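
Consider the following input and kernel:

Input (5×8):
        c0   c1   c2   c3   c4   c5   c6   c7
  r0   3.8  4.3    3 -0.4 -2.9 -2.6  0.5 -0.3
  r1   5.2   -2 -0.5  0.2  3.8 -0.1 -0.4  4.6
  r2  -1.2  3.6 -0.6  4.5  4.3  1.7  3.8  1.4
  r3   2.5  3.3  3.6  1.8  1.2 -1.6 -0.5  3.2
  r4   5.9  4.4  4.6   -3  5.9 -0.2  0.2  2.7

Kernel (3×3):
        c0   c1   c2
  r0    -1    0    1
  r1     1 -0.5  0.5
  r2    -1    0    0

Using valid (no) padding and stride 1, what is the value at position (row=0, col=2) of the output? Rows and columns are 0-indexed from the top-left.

-4

The receptive field on the input at this output position is [3 -0.4 -2.9 / -0.5 0.2 3.8 / -0.6 4.5 4.3]. Elementwise product with the kernel and sum: 3·-1 + -2.9·1 + -0.5·1 + 0.2·-0.5 + 3.8·0.5 + -0.6·-1.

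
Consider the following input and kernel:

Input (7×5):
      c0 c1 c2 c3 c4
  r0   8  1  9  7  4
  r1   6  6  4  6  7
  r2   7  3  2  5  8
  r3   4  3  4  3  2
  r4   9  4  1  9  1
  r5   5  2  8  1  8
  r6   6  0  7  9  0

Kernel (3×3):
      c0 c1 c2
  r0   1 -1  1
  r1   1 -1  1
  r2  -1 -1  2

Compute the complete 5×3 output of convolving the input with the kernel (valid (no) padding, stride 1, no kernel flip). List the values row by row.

14 12 20
11 13 7
0 21 0
20 6 3
25 18 -8

Output[0,0]: The receptive field on the input at this output position is [8 1 9 / 6 6 4 / 7 3 2]. Elementwise product with the kernel and sum: 8·1 + 1·-1 + 9·1 + 6·1 + 6·-1 + 4·1 + 7·-1 + 3·-1 + 2·2.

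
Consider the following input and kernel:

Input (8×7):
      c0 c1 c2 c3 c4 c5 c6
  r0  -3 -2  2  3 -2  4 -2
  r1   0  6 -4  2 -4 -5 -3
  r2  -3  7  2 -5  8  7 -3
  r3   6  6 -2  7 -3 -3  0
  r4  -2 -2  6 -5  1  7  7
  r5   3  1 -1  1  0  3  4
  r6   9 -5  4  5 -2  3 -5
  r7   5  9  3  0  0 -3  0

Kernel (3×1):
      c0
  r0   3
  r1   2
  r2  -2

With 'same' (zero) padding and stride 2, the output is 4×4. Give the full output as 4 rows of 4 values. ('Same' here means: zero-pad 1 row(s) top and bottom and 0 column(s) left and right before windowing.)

-6 12 4 2
-18 -4 10 -15
8 8 -7 6
17 -1 -4 2

Output[0,0]: The receptive field on the zero-padded input at this output position is [0 / -3 / 0]. Elementwise product with the kernel and sum: 0·3 + -3·2 + 0·-2.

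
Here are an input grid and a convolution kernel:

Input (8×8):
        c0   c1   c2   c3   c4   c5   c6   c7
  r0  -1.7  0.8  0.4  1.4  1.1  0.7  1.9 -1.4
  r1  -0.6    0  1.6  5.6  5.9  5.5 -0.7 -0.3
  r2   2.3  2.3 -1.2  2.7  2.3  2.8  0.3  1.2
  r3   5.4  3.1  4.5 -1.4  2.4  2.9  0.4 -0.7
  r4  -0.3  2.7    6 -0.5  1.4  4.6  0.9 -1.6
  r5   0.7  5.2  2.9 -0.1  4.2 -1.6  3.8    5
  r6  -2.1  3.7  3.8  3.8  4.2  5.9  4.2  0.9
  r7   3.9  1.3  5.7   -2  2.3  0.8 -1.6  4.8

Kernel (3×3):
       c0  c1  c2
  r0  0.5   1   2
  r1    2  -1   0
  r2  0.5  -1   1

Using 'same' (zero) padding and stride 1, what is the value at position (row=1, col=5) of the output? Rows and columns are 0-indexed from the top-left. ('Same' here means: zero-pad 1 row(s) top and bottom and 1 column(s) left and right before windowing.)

10

The receptive field on the zero-padded input at this output position is [1.1 0.7 1.9 / 5.9 5.5 -0.7 / 2.3 2.8 0.3]. Elementwise product with the kernel and sum: 1.1·0.5 + 0.7·1 + 1.9·2 + 5.9·2 + 5.5·-1 + 2.3·0.5 + 2.8·-1 + 0.3·1.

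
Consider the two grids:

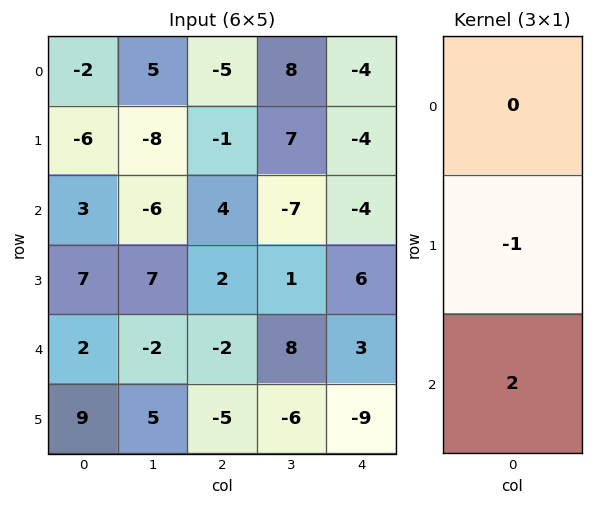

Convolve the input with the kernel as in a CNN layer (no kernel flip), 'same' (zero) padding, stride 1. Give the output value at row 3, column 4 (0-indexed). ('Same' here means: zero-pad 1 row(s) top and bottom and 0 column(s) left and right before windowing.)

0

The receptive field on the zero-padded input at this output position is [-4 / 6 / 3]. Elementwise product with the kernel and sum: 6·-1 + 3·2.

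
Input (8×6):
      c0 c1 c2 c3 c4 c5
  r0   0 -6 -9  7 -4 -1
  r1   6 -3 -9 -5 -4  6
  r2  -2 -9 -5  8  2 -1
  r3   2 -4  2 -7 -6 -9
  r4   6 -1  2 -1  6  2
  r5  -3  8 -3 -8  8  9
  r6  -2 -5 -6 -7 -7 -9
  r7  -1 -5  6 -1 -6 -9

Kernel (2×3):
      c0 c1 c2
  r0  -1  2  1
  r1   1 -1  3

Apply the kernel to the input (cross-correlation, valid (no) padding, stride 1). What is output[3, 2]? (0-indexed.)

The receptive field on the input at this output position is [2 -7 -6 / 2 -1 6]. Elementwise product with the kernel and sum: 2·-1 + -7·2 + -6·1 + 2·1 + -1·-1 + 6·3.

-1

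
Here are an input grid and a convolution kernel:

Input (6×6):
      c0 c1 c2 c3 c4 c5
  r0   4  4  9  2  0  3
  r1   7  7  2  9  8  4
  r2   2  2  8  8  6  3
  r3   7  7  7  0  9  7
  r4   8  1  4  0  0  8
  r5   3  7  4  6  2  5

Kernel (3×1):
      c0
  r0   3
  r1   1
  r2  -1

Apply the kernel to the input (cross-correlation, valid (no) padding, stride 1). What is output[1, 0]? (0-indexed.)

16

The receptive field on the input at this output position is [7 / 2 / 7]. Elementwise product with the kernel and sum: 7·3 + 2·1 + 7·-1.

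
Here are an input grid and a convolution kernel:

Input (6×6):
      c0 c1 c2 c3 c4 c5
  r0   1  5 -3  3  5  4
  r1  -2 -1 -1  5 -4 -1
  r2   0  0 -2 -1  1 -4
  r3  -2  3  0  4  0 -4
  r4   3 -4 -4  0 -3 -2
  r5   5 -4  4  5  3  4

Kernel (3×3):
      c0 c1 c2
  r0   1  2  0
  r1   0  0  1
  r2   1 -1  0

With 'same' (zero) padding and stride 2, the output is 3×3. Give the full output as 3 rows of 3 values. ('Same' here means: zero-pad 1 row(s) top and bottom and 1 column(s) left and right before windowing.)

Output[0,0]: The receptive field on the zero-padded input at this output position is [0 0 0 / 0 1 5 / 0 -2 -1]. Elementwise product with the kernel and sum: 0·1 + 0·2 + 5·1 + 0·1 + -2·-1.
Output[0,1]: The receptive field on the zero-padded input at this output position is [0 0 0 / 5 -3 3 / -1 -1 5]. Elementwise product with the kernel and sum: 0·1 + 0·2 + 3·1 + -1·1 + -1·-1.

7 3 13
-2 -1 -3
-13 -5 4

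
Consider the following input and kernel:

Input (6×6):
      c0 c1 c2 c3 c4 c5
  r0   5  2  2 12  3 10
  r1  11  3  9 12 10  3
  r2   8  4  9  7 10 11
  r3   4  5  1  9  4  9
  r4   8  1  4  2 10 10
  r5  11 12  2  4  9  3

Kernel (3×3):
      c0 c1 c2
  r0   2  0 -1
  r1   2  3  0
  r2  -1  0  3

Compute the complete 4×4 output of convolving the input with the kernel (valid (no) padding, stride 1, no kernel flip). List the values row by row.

Output[0,0]: The receptive field on the input at this output position is [5 2 2 / 11 3 9 / 8 4 9]. Elementwise product with the kernel and sum: 5·2 + 2·-1 + 11·2 + 3·3 + 8·-1 + 9·3.

58 42 76 94
40 51 58 83
34 19 63 61
21 15 37 48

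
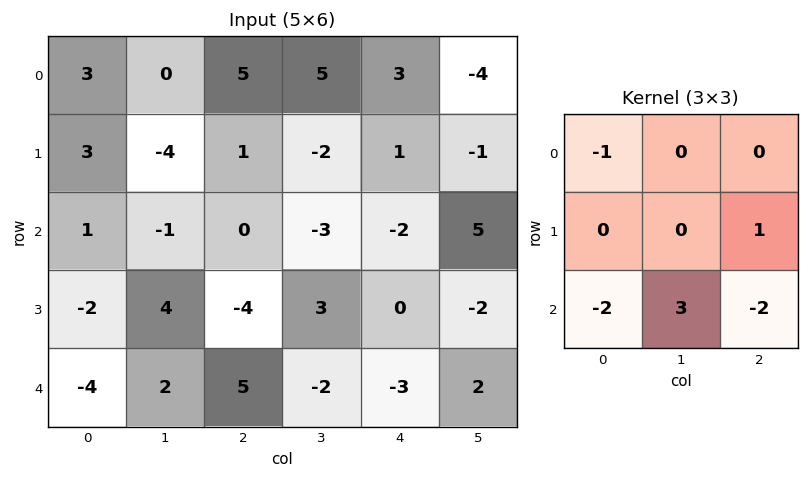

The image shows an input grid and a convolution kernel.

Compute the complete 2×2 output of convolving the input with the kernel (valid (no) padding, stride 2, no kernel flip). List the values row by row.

Output[0,0]: The receptive field on the input at this output position is [3 0 5 / 3 -4 1 / 1 -1 0]. Elementwise product with the kernel and sum: 3·-1 + 1·1 + 1·-2 + -1·3 + 0·-2.

-7 -9
-1 -10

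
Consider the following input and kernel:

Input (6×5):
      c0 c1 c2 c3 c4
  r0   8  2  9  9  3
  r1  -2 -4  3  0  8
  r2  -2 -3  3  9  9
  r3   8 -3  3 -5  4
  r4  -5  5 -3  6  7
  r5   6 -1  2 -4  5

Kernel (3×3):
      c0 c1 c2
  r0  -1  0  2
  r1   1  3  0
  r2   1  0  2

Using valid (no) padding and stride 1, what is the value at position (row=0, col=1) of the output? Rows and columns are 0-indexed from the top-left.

The receptive field on the input at this output position is [2 9 9 / -4 3 0 / -3 3 9]. Elementwise product with the kernel and sum: 2·-1 + 9·2 + -4·1 + 3·3 + -3·1 + 9·2.

36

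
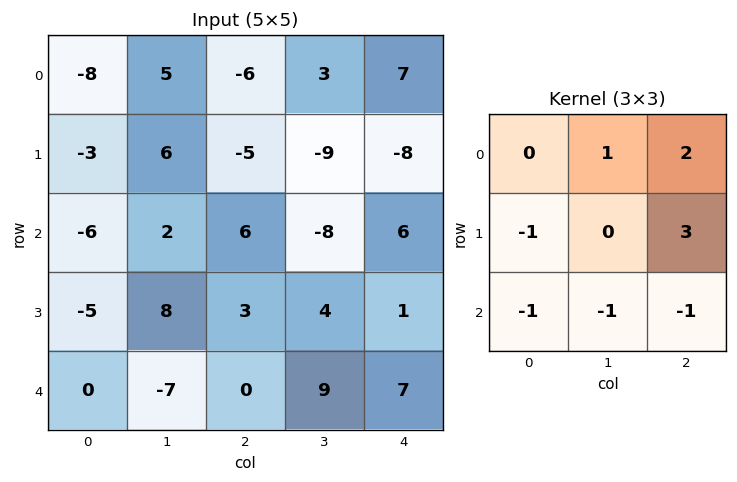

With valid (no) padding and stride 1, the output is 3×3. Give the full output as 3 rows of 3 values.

-21 -33 -6
14 -64 -21
35 -8 -12

Output[0,0]: The receptive field on the input at this output position is [-8 5 -6 / -3 6 -5 / -6 2 6]. Elementwise product with the kernel and sum: 5·1 + -6·2 + -3·-1 + -5·3 + -6·-1 + 2·-1 + 6·-1.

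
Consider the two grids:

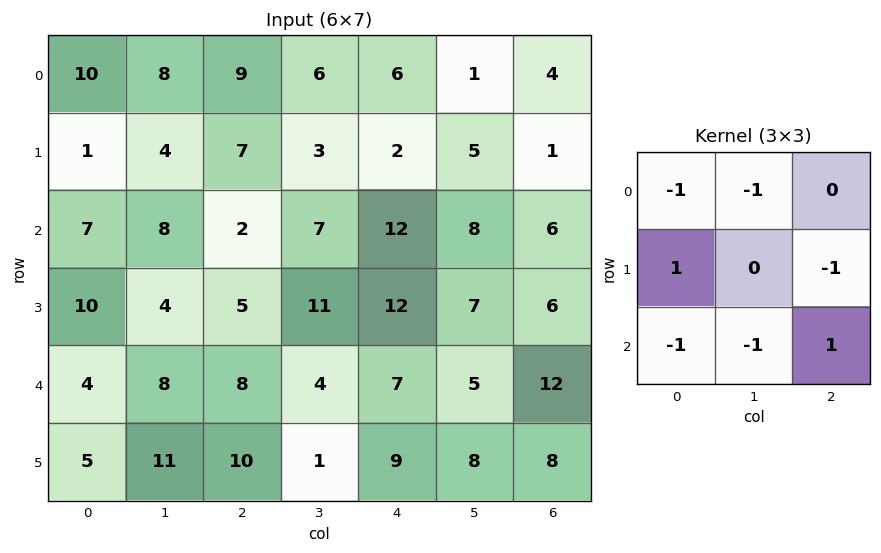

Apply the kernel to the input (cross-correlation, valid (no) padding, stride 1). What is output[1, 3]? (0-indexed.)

-22

The receptive field on the input at this output position is [3 2 5 / 7 12 8 / 11 12 7]. Elementwise product with the kernel and sum: 3·-1 + 2·-1 + 7·1 + 8·-1 + 11·-1 + 12·-1 + 7·1.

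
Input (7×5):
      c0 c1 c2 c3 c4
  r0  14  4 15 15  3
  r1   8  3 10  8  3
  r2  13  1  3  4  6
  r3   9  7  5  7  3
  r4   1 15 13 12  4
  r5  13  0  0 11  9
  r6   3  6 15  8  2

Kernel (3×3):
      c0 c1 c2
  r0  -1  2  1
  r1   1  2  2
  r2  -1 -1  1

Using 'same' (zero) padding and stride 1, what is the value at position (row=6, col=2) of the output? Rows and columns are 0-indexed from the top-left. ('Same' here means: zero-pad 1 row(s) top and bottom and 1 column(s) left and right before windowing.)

The receptive field on the zero-padded input at this output position is [0 0 11 / 6 15 8 / 0 0 0]. Elementwise product with the kernel and sum: 0·-1 + 0·2 + 11·1 + 6·1 + 15·2 + 8·2 + 0·-1 + 0·-1 + 0·1.

63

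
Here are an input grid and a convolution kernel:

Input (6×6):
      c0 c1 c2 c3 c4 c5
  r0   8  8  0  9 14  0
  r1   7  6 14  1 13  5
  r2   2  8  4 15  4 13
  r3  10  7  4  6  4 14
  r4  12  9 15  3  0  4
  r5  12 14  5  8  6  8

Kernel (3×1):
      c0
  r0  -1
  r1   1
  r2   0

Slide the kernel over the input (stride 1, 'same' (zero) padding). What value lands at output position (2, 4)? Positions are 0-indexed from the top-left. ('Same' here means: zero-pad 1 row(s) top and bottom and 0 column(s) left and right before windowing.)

-9

The receptive field on the zero-padded input at this output position is [13 / 4 / 4]. Elementwise product with the kernel and sum: 13·-1 + 4·1.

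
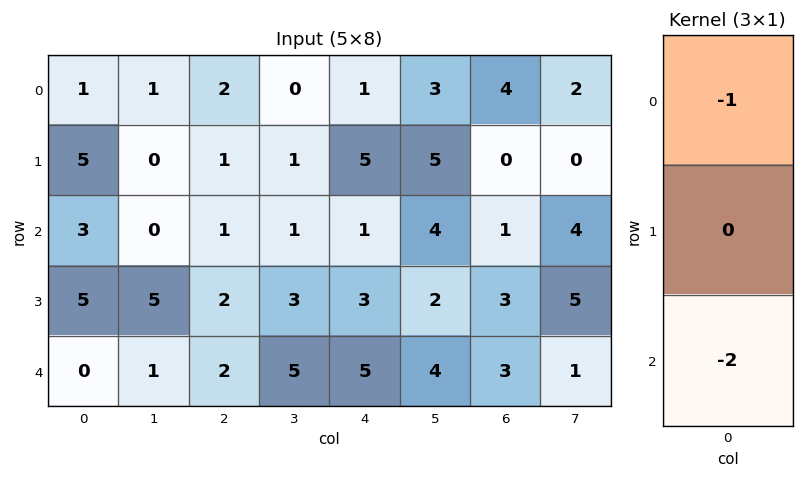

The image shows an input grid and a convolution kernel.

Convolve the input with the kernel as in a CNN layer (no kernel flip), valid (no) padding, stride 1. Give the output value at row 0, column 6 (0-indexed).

-6

The receptive field on the input at this output position is [4 / 0 / 1]. Elementwise product with the kernel and sum: 4·-1 + 1·-2.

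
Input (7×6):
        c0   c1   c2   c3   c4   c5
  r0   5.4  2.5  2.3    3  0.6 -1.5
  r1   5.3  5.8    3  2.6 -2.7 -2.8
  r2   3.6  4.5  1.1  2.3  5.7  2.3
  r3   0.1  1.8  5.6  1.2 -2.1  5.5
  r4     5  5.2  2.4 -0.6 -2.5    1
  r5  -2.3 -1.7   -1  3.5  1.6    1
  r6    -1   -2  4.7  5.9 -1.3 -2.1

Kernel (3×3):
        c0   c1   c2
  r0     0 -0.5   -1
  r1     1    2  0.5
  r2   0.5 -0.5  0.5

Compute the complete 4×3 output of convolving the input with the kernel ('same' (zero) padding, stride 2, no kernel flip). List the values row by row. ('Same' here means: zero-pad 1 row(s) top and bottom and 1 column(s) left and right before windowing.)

12.3 11.3 4.7
1.85 2.45 23.4
11.05 7.1 -8.1
-0.15 7.35 0.45

Output[0,0]: The receptive field on the zero-padded input at this output position is [0 0 0 / 0 5.4 2.5 / 0 5.3 5.8]. Elementwise product with the kernel and sum: 0·-0.5 + 0·-1 + 0·1 + 5.4·2 + 2.5·0.5 + 0·0.5 + 5.3·-0.5 + 5.8·0.5.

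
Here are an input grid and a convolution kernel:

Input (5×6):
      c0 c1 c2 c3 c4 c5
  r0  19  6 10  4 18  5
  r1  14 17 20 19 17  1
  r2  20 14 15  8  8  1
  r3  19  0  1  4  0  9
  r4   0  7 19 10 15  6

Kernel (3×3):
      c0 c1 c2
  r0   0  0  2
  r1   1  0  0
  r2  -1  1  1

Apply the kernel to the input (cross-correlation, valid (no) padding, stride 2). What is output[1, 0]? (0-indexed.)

The receptive field on the input at this output position is [20 14 15 / 19 0 1 / 0 7 19]. Elementwise product with the kernel and sum: 15·2 + 19·1 + 0·-1 + 7·1 + 19·1.

75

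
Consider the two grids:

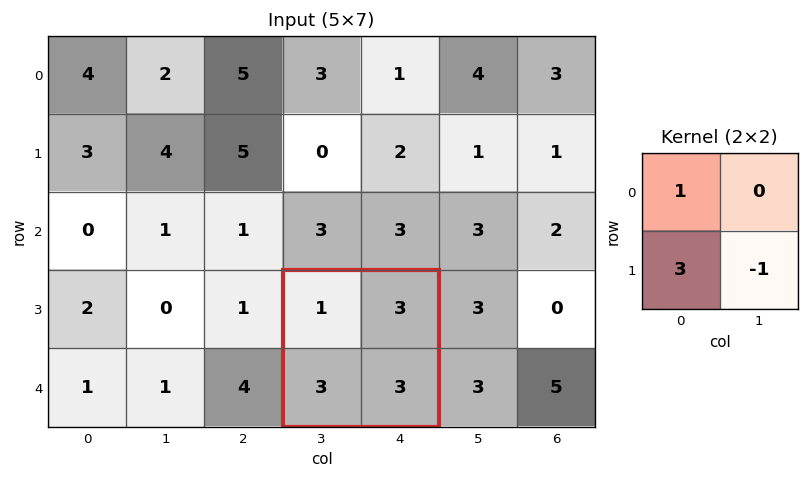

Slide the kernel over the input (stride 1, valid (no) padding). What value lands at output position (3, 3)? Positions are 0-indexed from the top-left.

7

The receptive field on the input at this output position is [1 3 / 3 3]. Elementwise product with the kernel and sum: 1·1 + 3·3 + 3·-1.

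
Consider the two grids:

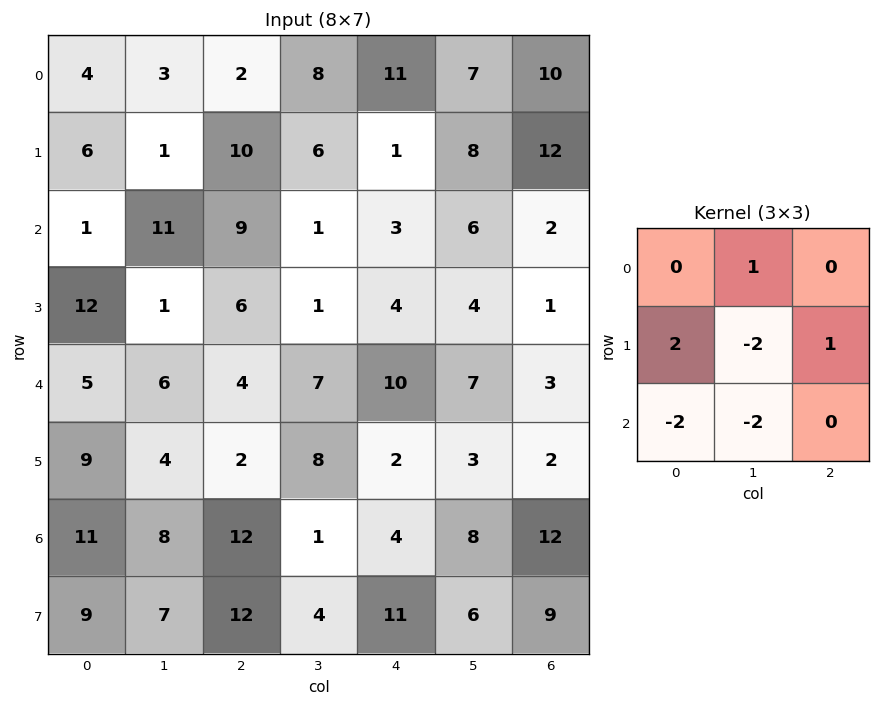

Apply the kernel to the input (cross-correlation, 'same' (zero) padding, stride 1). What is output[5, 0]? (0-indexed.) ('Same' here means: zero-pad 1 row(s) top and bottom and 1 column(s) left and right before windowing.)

The receptive field on the zero-padded input at this output position is [0 5 6 / 0 9 4 / 0 11 8]. Elementwise product with the kernel and sum: 5·1 + 0·2 + 9·-2 + 4·1 + 0·-2 + 11·-2.

-31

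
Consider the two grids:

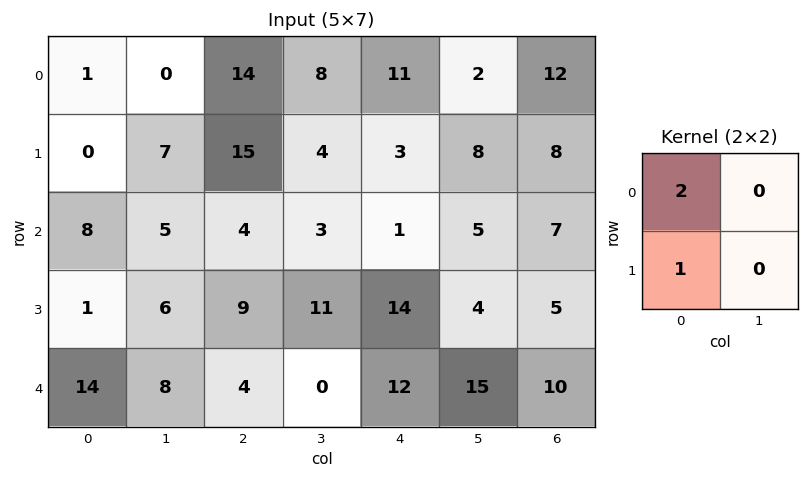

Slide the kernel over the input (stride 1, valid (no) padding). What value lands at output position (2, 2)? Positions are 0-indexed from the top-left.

The receptive field on the input at this output position is [4 3 / 9 11]. Elementwise product with the kernel and sum: 4·2 + 9·1.

17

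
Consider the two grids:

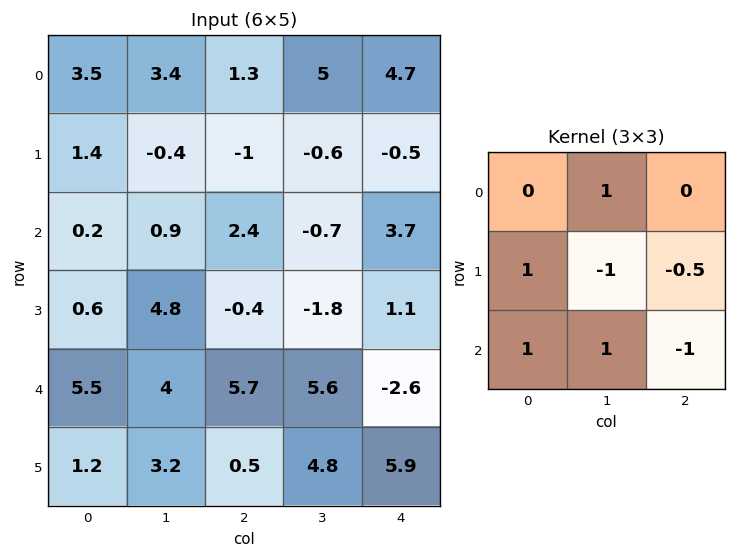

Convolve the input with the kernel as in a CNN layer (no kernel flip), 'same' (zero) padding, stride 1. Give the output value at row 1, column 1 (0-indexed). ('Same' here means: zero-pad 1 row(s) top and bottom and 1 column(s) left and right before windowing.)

The receptive field on the zero-padded input at this output position is [3.5 3.4 1.3 / 1.4 -0.4 -1 / 0.2 0.9 2.4]. Elementwise product with the kernel and sum: 3.4·1 + 1.4·1 + -0.4·-1 + -1·-0.5 + 0.2·1 + 0.9·1 + 2.4·-1.

4.4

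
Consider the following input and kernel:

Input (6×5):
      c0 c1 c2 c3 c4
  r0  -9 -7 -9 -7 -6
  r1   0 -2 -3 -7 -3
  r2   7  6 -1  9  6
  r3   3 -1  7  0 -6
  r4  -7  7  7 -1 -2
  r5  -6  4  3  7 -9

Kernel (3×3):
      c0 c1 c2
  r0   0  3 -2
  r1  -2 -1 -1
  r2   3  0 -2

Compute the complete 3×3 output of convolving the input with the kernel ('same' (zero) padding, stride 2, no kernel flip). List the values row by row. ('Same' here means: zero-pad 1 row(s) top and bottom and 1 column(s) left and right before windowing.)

20 38 -1
-7 -18 -33
3 -1 7

Output[0,0]: The receptive field on the zero-padded input at this output position is [0 0 0 / 0 -9 -7 / 0 0 -2]. Elementwise product with the kernel and sum: 0·3 + 0·-2 + 0·-2 + -9·-1 + -7·-1 + 0·3 + -2·-2.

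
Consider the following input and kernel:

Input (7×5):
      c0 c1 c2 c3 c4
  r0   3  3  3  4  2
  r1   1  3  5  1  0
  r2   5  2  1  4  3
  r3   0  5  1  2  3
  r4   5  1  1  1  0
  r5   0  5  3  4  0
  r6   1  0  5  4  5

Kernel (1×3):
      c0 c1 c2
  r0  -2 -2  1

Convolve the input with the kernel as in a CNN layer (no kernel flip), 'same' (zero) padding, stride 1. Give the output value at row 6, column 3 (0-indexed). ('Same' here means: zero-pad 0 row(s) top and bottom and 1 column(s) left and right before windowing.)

-13

The receptive field on the zero-padded input at this output position is [5 4 5]. Elementwise product with the kernel and sum: 5·-2 + 4·-2 + 5·1.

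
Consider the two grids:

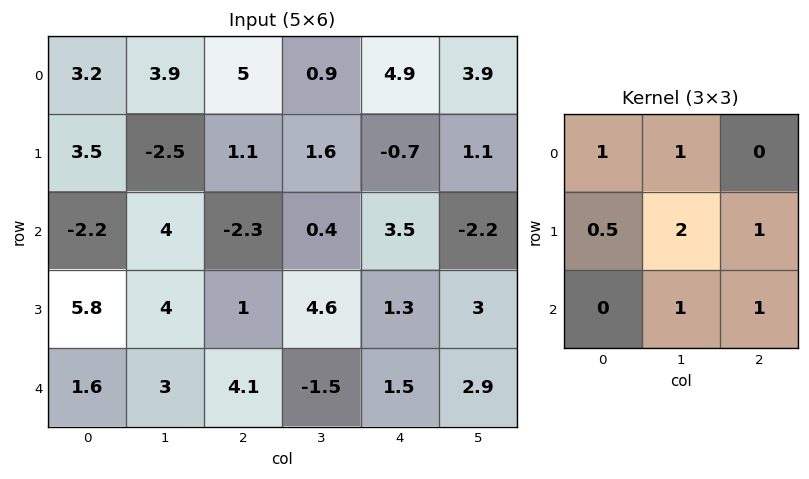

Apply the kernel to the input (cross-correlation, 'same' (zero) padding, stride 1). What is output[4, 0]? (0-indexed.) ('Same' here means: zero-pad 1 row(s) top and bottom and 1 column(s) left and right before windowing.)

12

The receptive field on the zero-padded input at this output position is [0 5.8 4 / 0 1.6 3 / 0 0 0]. Elementwise product with the kernel and sum: 0·1 + 5.8·1 + 0·0.5 + 1.6·2 + 3·1 + 0·1 + 0·1.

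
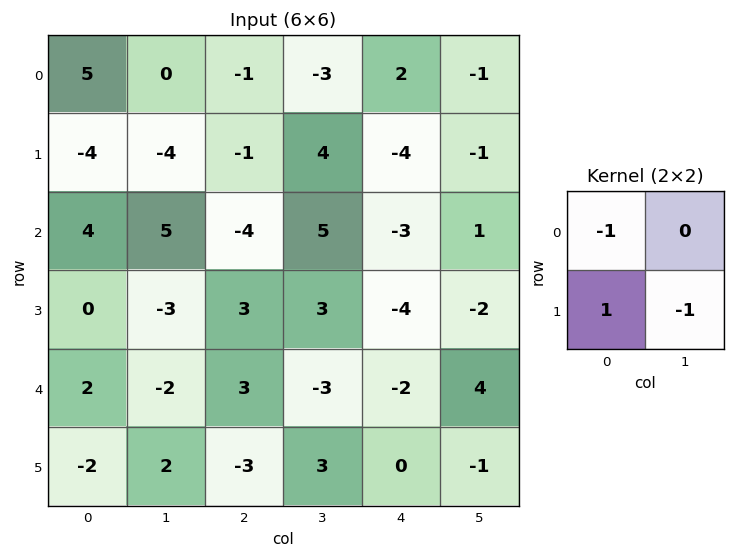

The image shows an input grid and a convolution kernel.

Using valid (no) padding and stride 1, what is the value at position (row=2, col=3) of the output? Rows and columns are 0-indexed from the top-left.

The receptive field on the input at this output position is [5 -3 / 3 -4]. Elementwise product with the kernel and sum: 5·-1 + 3·1 + -4·-1.

2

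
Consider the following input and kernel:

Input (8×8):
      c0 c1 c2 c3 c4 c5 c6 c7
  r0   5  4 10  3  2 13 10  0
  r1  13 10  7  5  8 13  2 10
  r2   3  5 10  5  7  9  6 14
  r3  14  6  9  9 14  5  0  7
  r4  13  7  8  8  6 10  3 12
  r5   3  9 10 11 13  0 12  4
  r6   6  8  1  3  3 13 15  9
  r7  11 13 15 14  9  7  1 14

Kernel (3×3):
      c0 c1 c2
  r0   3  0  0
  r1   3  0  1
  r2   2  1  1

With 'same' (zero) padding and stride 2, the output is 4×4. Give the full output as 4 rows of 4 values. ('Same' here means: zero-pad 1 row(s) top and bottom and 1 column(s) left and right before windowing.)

27 47 53 77
25 80 76 97
19 86 96 73
32 109 99 77

Output[0,0]: The receptive field on the zero-padded input at this output position is [0 0 0 / 0 5 4 / 0 13 10]. Elementwise product with the kernel and sum: 0·3 + 0·3 + 4·1 + 0·2 + 13·1 + 10·1.
Output[0,1]: The receptive field on the zero-padded input at this output position is [0 0 0 / 4 10 3 / 10 7 5]. Elementwise product with the kernel and sum: 0·3 + 4·3 + 3·1 + 10·2 + 7·1 + 5·1.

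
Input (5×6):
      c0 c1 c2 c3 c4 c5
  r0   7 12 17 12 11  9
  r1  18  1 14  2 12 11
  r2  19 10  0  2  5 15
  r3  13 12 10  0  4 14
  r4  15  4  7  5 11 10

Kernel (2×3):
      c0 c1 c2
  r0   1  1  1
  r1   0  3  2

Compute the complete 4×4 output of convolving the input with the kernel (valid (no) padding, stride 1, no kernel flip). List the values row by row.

67 87 70 90
63 21 44 70
85 42 15 62
61 53 51 71

Output[0,0]: The receptive field on the input at this output position is [7 12 17 / 18 1 14]. Elementwise product with the kernel and sum: 7·1 + 12·1 + 17·1 + 1·3 + 14·2.
Output[0,1]: The receptive field on the input at this output position is [12 17 12 / 1 14 2]. Elementwise product with the kernel and sum: 12·1 + 17·1 + 12·1 + 14·3 + 2·2.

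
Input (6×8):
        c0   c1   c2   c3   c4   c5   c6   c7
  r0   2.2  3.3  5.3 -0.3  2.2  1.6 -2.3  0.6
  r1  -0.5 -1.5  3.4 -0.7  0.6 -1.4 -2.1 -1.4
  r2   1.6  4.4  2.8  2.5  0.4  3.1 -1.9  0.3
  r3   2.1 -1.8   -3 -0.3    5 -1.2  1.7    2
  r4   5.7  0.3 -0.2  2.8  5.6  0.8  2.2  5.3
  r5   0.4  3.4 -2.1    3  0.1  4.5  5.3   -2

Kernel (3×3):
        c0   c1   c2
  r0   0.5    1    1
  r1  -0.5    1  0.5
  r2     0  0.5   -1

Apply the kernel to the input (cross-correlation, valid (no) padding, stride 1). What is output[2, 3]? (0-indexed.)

The receptive field on the input at this output position is [2.5 0.4 3.1 / -0.3 5 -1.2 / 2.8 5.6 0.8]. Elementwise product with the kernel and sum: 2.5·0.5 + 0.4·1 + 3.1·1 + -0.3·-0.5 + 5·1 + -1.2·0.5 + 5.6·0.5 + 0.8·-1.

11.3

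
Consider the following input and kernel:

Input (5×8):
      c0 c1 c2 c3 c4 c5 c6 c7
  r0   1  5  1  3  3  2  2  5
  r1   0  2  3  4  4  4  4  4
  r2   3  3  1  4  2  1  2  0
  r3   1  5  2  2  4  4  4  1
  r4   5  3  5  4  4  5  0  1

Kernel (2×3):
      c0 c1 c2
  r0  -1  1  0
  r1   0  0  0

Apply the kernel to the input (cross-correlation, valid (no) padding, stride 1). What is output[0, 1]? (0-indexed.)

The receptive field on the input at this output position is [5 1 3 / 2 3 4]. Elementwise product with the kernel and sum: 5·-1 + 1·1.

-4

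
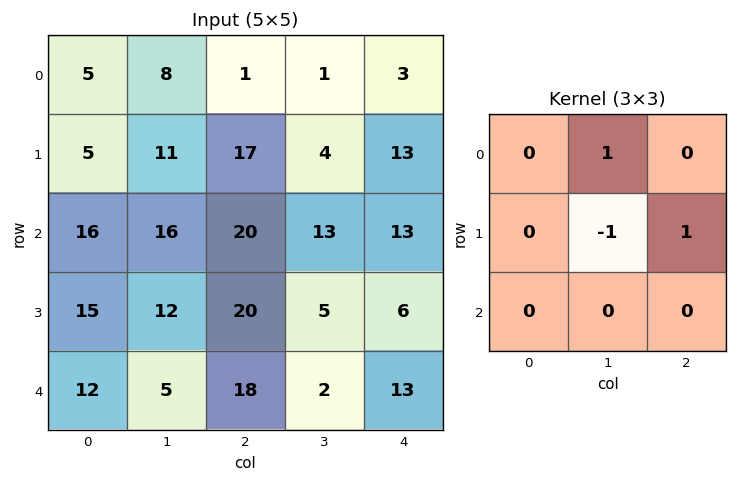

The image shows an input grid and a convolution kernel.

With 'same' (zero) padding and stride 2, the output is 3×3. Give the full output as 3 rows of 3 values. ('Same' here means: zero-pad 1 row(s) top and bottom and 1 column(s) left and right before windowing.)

3 0 -3
5 10 0
8 4 -7

Output[0,0]: The receptive field on the zero-padded input at this output position is [0 0 0 / 0 5 8 / 0 5 11]. Elementwise product with the kernel and sum: 0·1 + 5·-1 + 8·1.
Output[0,1]: The receptive field on the zero-padded input at this output position is [0 0 0 / 8 1 1 / 11 17 4]. Elementwise product with the kernel and sum: 0·1 + 1·-1 + 1·1.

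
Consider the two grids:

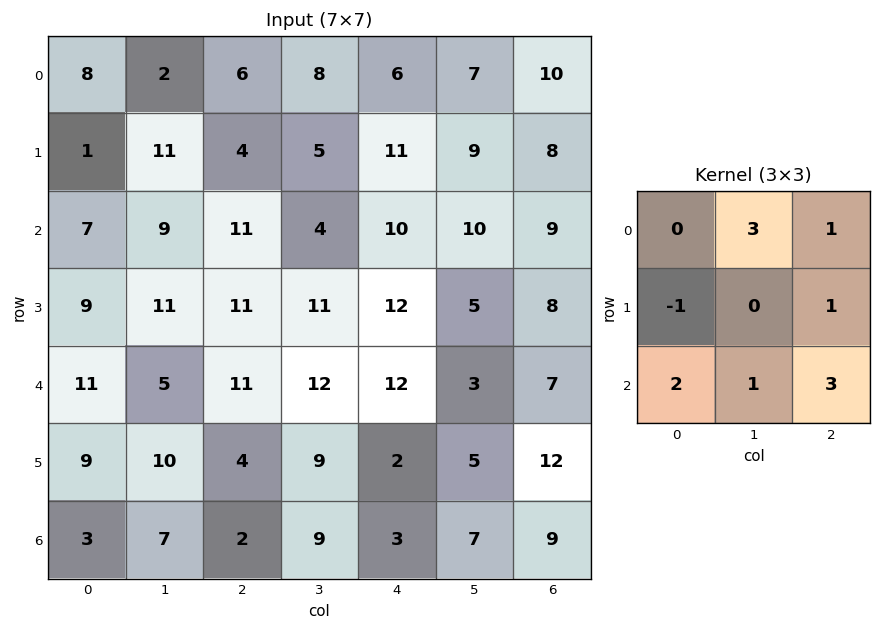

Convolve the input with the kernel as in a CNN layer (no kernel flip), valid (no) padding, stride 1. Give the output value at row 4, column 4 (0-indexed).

The receptive field on the input at this output position is [12 3 7 / 2 5 12 / 3 7 9]. Elementwise product with the kernel and sum: 3·3 + 7·1 + 2·-1 + 12·1 + 3·2 + 7·1 + 9·3.

66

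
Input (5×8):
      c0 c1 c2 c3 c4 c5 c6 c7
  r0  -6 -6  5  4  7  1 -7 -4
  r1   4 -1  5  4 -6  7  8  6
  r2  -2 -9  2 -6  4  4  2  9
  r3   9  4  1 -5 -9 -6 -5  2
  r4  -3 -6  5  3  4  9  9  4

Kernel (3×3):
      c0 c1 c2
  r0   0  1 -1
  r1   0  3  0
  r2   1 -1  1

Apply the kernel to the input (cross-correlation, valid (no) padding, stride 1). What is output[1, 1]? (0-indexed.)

5

The receptive field on the input at this output position is [-1 5 4 / -9 2 -6 / 4 1 -5]. Elementwise product with the kernel and sum: 5·1 + 4·-1 + 2·3 + 4·1 + 1·-1 + -5·1.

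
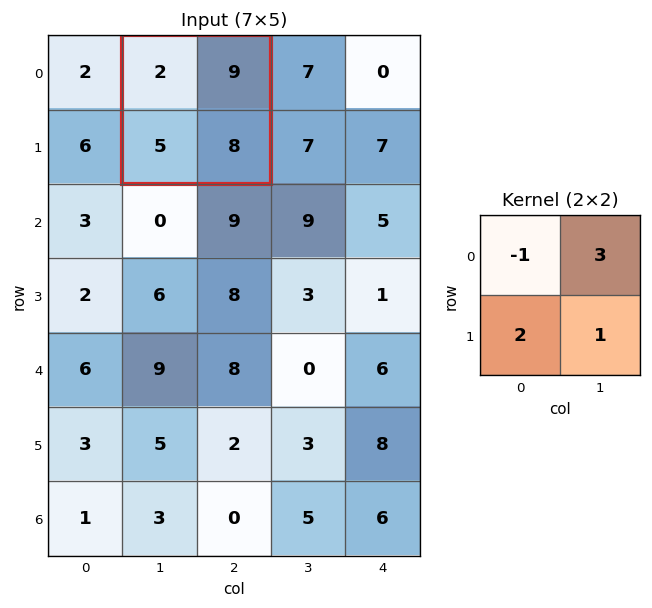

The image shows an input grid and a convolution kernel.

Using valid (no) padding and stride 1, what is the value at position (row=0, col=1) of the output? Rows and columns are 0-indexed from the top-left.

43

The receptive field on the input at this output position is [2 9 / 5 8]. Elementwise product with the kernel and sum: 2·-1 + 9·3 + 5·2 + 8·1.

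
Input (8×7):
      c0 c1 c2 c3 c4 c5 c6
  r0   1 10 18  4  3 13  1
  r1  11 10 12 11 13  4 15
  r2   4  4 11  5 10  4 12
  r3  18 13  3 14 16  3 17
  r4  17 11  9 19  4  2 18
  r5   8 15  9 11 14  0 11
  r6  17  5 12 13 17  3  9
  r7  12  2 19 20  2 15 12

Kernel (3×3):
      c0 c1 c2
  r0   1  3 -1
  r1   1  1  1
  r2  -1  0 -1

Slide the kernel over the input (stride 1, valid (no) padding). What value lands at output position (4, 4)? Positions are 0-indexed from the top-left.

-9

The receptive field on the input at this output position is [4 2 18 / 14 0 11 / 17 3 9]. Elementwise product with the kernel and sum: 4·1 + 2·3 + 18·-1 + 14·1 + 0·1 + 11·1 + 17·-1 + 9·-1.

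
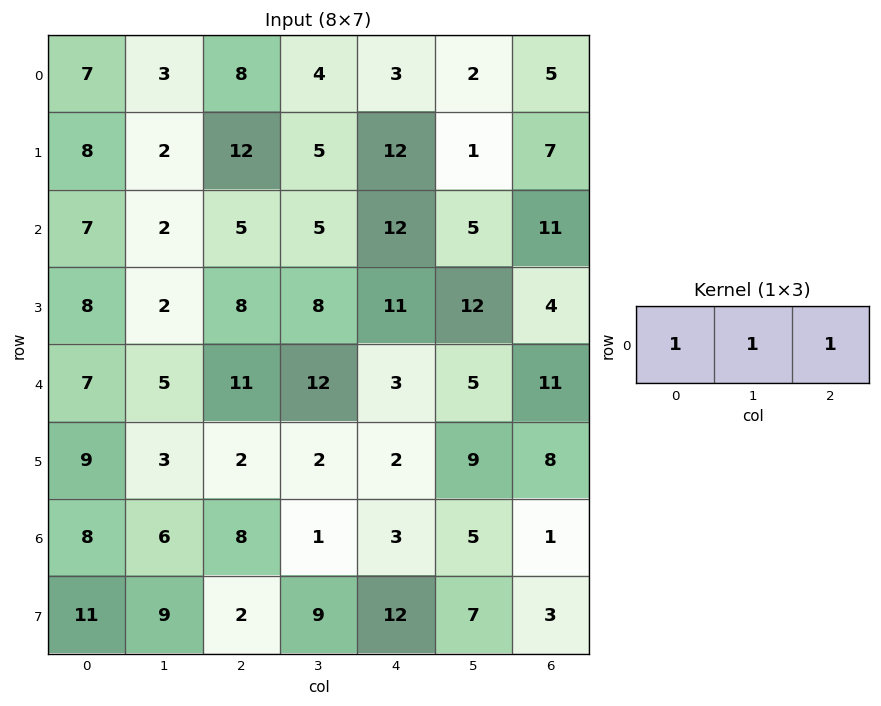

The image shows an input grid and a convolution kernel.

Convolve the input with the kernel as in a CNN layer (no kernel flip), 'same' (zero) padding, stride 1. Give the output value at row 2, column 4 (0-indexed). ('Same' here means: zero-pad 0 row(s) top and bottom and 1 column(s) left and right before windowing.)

22

The receptive field on the zero-padded input at this output position is [5 12 5]. Elementwise product with the kernel and sum: 5·1 + 12·1 + 5·1.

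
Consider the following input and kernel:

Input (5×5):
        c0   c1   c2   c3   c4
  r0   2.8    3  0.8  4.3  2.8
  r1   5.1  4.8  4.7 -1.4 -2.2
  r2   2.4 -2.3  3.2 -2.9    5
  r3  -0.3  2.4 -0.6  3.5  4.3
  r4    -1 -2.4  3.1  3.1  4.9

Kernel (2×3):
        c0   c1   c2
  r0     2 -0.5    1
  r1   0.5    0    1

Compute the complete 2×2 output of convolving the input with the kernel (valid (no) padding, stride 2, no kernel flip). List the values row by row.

Output[0,0]: The receptive field on the input at this output position is [2.8 3 0.8 / 5.1 4.8 4.7]. Elementwise product with the kernel and sum: 2.8·2 + 3·-0.5 + 0.8·1 + 5.1·0.5 + 4.7·1.
Output[0,1]: The receptive field on the input at this output position is [0.8 4.3 2.8 / 4.7 -1.4 -2.2]. Elementwise product with the kernel and sum: 0.8·2 + 4.3·-0.5 + 2.8·1 + 4.7·0.5 + -2.2·1.

12.15 2.4
8.4 16.85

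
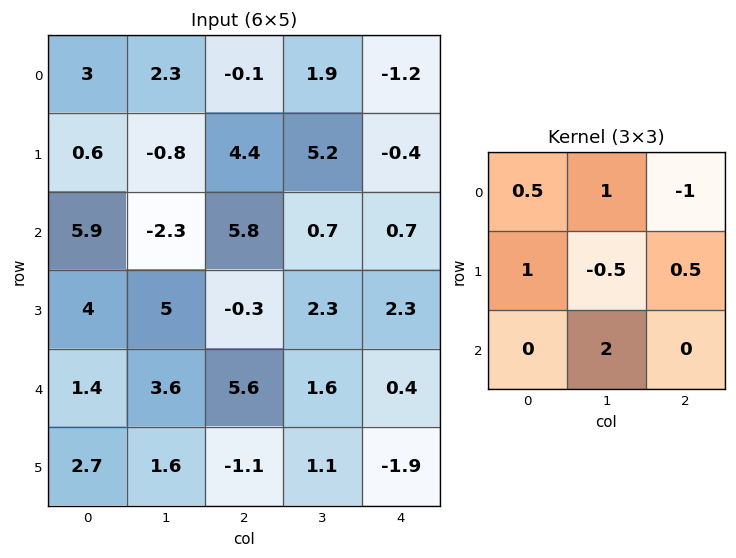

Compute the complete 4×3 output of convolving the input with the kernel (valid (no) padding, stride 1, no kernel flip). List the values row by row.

Output[0,0]: The receptive field on the input at this output position is [3 2.3 -0.1 / 0.6 -0.8 4.4 / 5.9 -2.3 5.8]. Elementwise product with the kernel and sum: 3·0.5 + 2.3·1 + -0.1·-1 + 0.6·1 + -0.8·-0.5 + 4.4·0.5 + -2.3·2.

2.5 10.35 6.05
15.05 -6.65 18.2
3.4 21.45 5.8
12.9 -0.7 7.05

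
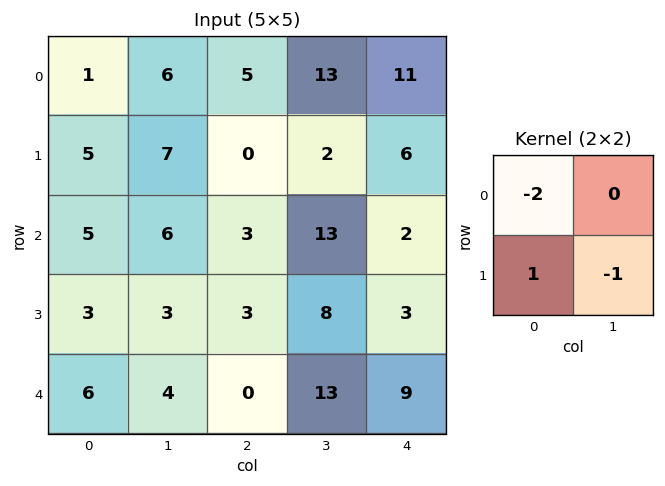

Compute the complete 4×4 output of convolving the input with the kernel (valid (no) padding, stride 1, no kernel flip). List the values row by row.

Output[0,0]: The receptive field on the input at this output position is [1 6 / 5 7]. Elementwise product with the kernel and sum: 1·-2 + 5·1 + 7·-1.
Output[0,1]: The receptive field on the input at this output position is [6 5 / 7 0]. Elementwise product with the kernel and sum: 6·-2 + 7·1 + 0·-1.

-4 -5 -12 -30
-11 -11 -10 7
-10 -12 -11 -21
-4 -2 -19 -12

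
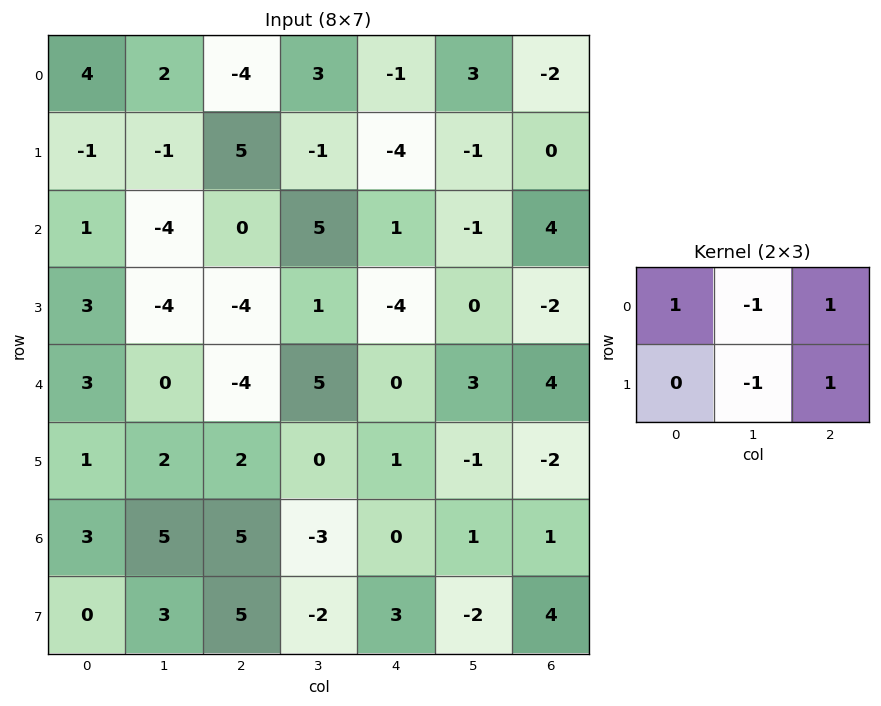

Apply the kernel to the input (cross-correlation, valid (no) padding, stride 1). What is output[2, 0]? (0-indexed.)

The receptive field on the input at this output position is [1 -4 0 / 3 -4 -4]. Elementwise product with the kernel and sum: 1·1 + -4·-1 + 0·1 + -4·-1 + -4·1.

5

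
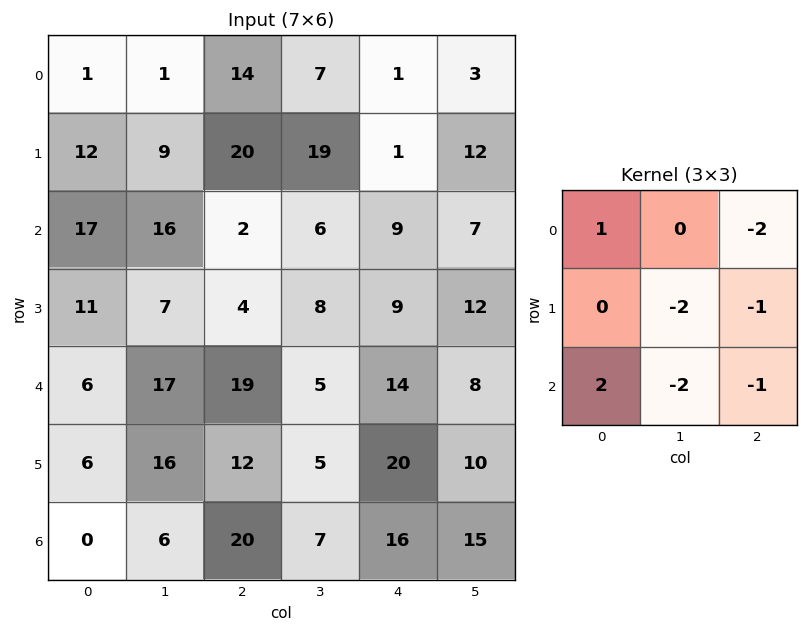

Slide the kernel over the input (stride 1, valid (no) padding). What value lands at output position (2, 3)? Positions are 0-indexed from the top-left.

The receptive field on the input at this output position is [6 9 7 / 8 9 12 / 5 14 8]. Elementwise product with the kernel and sum: 6·1 + 7·-2 + 9·-2 + 12·-1 + 5·2 + 14·-2 + 8·-1.

-64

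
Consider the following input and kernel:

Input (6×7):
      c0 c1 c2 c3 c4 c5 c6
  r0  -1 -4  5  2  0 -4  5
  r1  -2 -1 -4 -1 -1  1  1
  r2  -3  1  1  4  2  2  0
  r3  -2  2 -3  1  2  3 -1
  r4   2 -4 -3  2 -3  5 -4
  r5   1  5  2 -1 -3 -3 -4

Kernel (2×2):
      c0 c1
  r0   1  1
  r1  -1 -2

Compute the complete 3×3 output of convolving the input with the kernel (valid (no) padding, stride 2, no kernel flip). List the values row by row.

-1 13 -5
-4 6 -4
-13 -1 11

Output[0,0]: The receptive field on the input at this output position is [-1 -4 / -2 -1]. Elementwise product with the kernel and sum: -1·1 + -4·1 + -2·-1 + -1·-2.
Output[0,1]: The receptive field on the input at this output position is [5 2 / -4 -1]. Elementwise product with the kernel and sum: 5·1 + 2·1 + -4·-1 + -1·-2.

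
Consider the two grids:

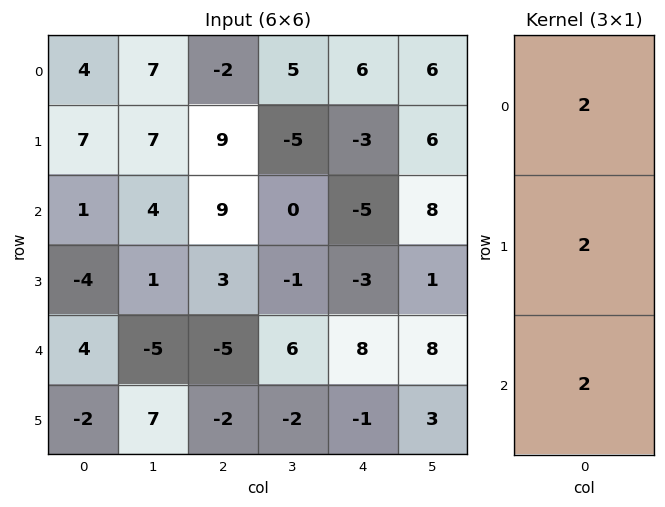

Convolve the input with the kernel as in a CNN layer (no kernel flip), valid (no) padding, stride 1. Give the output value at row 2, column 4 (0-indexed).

The receptive field on the input at this output position is [-5 / -3 / 8]. Elementwise product with the kernel and sum: -5·2 + -3·2 + 8·2.

0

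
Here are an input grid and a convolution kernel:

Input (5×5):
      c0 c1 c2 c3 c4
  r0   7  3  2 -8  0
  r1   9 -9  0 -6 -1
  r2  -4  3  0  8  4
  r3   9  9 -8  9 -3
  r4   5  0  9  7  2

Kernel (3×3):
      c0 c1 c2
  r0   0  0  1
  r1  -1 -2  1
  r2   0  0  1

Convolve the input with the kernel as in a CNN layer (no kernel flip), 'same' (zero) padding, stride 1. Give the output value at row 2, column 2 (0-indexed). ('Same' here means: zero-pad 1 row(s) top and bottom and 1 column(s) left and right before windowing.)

8

The receptive field on the zero-padded input at this output position is [-9 0 -6 / 3 0 8 / 9 -8 9]. Elementwise product with the kernel and sum: -6·1 + 3·-1 + 0·-2 + 8·1 + 9·1.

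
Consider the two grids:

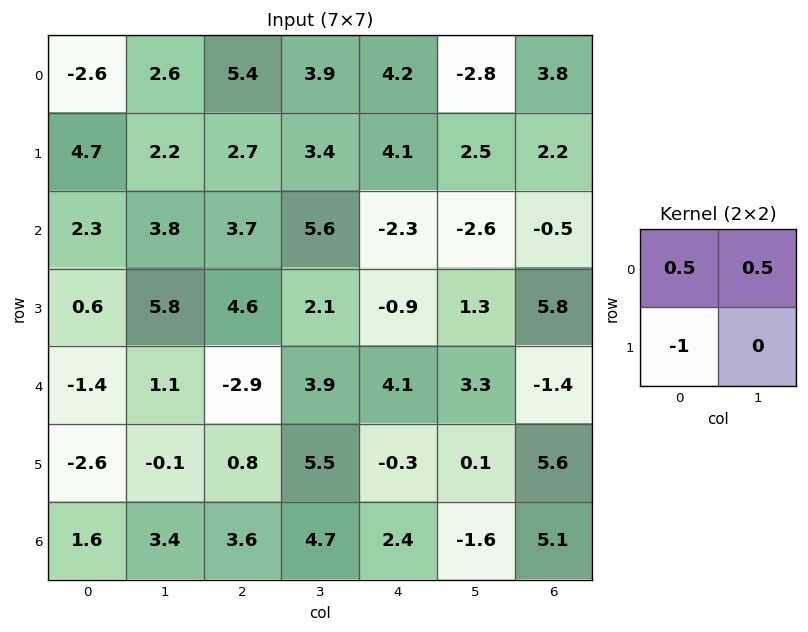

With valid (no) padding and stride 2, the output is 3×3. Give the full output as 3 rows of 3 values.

Output[0,0]: The receptive field on the input at this output position is [-2.6 2.6 / 4.7 2.2]. Elementwise product with the kernel and sum: -2.6·0.5 + 2.6·0.5 + 4.7·-1.
Output[0,1]: The receptive field on the input at this output position is [5.4 3.9 / 2.7 3.4]. Elementwise product with the kernel and sum: 5.4·0.5 + 3.9·0.5 + 2.7·-1.

-4.7 1.95 -3.4
2.45 0.05 -1.55
2.45 -0.3 4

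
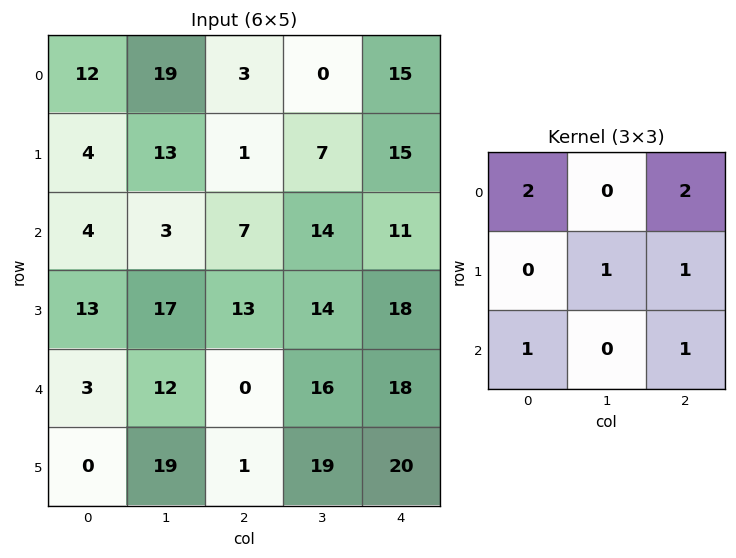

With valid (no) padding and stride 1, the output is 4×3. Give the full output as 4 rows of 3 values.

Output[0,0]: The receptive field on the input at this output position is [12 19 3 / 4 13 1 / 4 3 7]. Elementwise product with the kernel and sum: 12·2 + 3·2 + 13·1 + 1·1 + 4·1 + 7·1.
Output[0,1]: The receptive field on the input at this output position is [19 3 0 / 13 1 7 / 3 7 14]. Elementwise product with the kernel and sum: 19·2 + 0·2 + 1·1 + 7·1 + 3·1 + 14·1.

55 63 76
46 92 88
55 89 86
65 116 117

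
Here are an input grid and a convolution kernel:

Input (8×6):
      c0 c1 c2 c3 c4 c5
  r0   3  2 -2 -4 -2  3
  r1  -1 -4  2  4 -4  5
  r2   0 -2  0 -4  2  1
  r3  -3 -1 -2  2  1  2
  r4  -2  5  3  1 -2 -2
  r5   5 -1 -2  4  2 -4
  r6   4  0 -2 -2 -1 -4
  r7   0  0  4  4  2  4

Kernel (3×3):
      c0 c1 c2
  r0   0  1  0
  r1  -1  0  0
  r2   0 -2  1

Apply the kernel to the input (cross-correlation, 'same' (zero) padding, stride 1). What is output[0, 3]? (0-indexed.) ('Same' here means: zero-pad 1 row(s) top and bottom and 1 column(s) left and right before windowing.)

The receptive field on the zero-padded input at this output position is [0 0 0 / -2 -4 -2 / 2 4 -4]. Elementwise product with the kernel and sum: 0·1 + -2·-1 + 4·-2 + -4·1.

-10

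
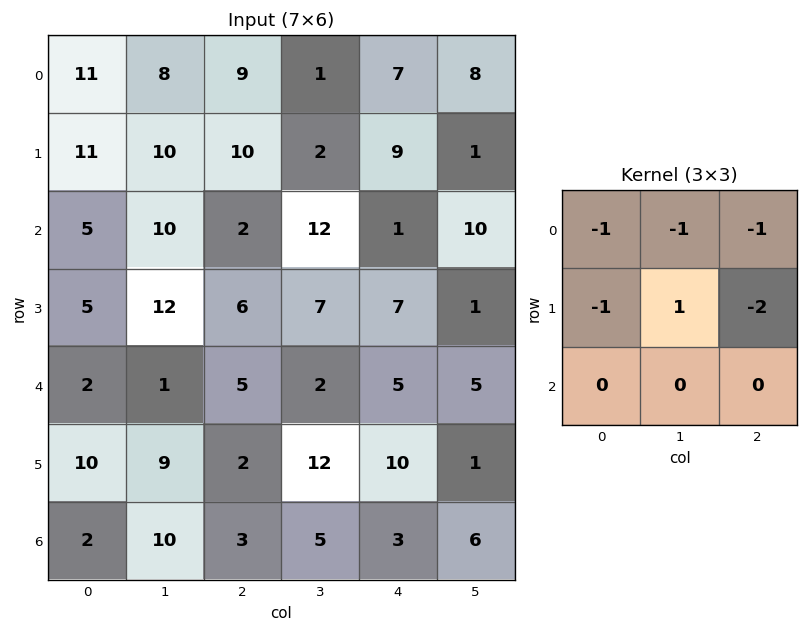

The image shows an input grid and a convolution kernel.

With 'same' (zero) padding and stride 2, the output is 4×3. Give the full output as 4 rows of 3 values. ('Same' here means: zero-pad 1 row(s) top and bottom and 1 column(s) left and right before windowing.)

-5 -1 -10
-36 -54 -43
-17 -25 -22
-37 -40 -37

Output[0,0]: The receptive field on the zero-padded input at this output position is [0 0 0 / 0 11 8 / 0 11 10]. Elementwise product with the kernel and sum: 0·-1 + 0·-1 + 0·-1 + 0·-1 + 11·1 + 8·-2.
Output[0,1]: The receptive field on the zero-padded input at this output position is [0 0 0 / 8 9 1 / 10 10 2]. Elementwise product with the kernel and sum: 0·-1 + 0·-1 + 0·-1 + 8·-1 + 9·1 + 1·-2.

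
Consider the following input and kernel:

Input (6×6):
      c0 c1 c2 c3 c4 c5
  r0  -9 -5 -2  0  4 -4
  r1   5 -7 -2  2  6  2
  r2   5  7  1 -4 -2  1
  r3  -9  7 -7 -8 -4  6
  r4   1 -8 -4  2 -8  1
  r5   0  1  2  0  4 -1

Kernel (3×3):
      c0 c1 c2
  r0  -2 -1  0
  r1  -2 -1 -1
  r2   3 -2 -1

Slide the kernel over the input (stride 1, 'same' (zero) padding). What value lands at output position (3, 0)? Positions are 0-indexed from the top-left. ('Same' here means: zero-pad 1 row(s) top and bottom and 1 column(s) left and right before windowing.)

3

The receptive field on the zero-padded input at this output position is [0 5 7 / 0 -9 7 / 0 1 -8]. Elementwise product with the kernel and sum: 0·-2 + 5·-1 + 0·-2 + -9·-1 + 7·-1 + 0·3 + 1·-2 + -8·-1.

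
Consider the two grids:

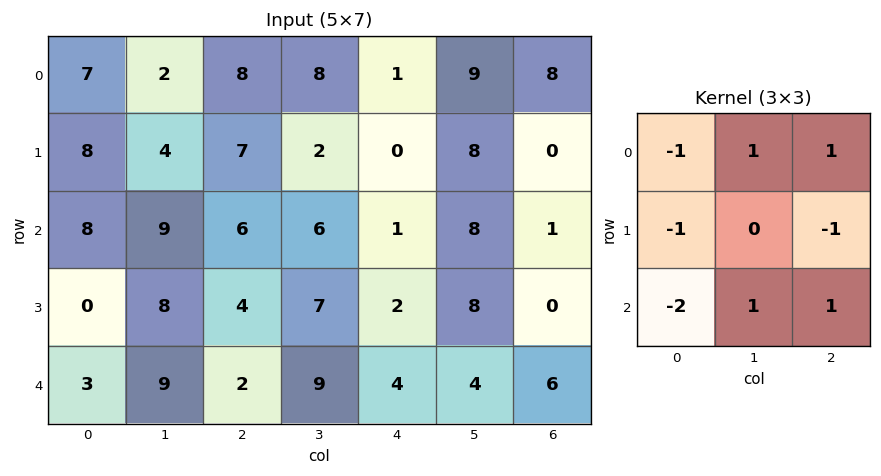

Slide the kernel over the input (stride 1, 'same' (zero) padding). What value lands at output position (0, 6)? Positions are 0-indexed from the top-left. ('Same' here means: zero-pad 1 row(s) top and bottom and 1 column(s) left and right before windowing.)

-25

The receptive field on the zero-padded input at this output position is [0 0 0 / 9 8 0 / 8 0 0]. Elementwise product with the kernel and sum: 0·-1 + 0·1 + 0·1 + 9·-1 + 0·-1 + 8·-2 + 0·1 + 0·1.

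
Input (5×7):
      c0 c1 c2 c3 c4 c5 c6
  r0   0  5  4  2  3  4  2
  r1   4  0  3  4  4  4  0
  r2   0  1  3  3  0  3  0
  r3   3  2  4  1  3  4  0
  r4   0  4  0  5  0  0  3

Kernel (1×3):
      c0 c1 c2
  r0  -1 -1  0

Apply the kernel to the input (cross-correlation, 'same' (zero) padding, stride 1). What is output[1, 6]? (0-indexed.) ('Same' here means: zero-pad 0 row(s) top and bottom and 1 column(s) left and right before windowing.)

-4

The receptive field on the zero-padded input at this output position is [4 0 0]. Elementwise product with the kernel and sum: 4·-1 + 0·-1.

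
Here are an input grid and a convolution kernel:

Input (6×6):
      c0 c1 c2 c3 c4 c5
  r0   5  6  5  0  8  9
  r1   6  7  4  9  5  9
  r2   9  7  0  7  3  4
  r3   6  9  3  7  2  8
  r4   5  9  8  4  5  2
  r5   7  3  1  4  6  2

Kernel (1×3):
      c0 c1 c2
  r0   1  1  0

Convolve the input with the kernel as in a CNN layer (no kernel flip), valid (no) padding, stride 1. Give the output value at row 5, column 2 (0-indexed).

The receptive field on the input at this output position is [1 4 6]. Elementwise product with the kernel and sum: 1·1 + 4·1.

5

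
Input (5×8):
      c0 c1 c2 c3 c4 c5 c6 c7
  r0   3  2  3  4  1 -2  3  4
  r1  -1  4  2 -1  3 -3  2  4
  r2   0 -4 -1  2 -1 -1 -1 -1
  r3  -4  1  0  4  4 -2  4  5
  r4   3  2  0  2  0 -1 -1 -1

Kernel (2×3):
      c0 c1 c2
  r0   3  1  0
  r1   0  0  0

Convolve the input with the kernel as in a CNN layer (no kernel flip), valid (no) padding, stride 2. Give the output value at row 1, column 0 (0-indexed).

The receptive field on the input at this output position is [0 -4 -1 / -4 1 0]. Elementwise product with the kernel and sum: 0·3 + -4·1.

-4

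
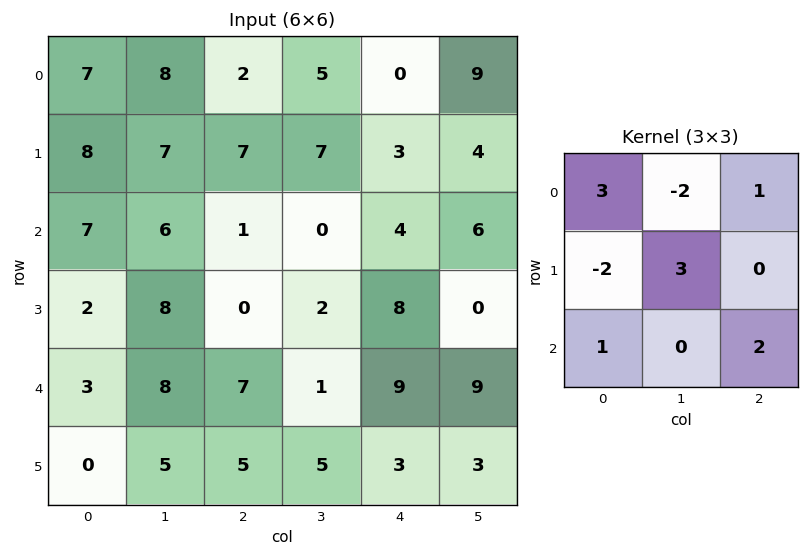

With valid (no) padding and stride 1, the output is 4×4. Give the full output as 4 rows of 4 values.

21 38 12 31
23 17 24 33
47 10 38 37
18 46 4 26

Output[0,0]: The receptive field on the input at this output position is [7 8 2 / 8 7 7 / 7 6 1]. Elementwise product with the kernel and sum: 7·3 + 8·-2 + 2·1 + 8·-2 + 7·3 + 7·1 + 1·2.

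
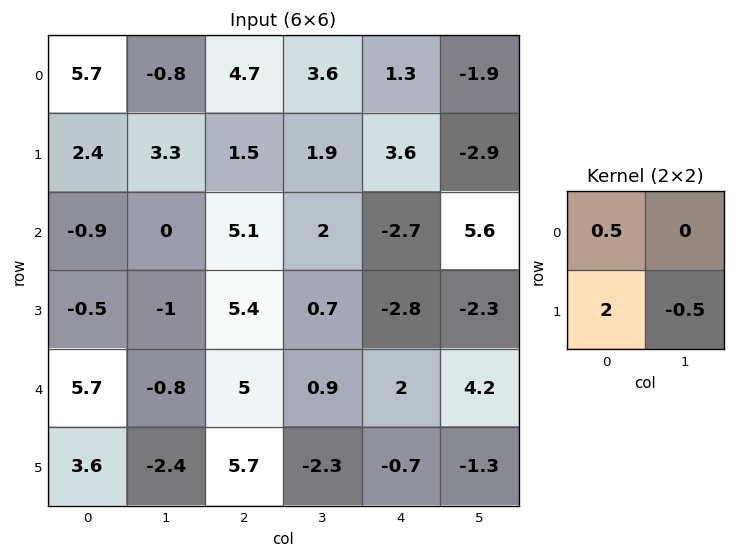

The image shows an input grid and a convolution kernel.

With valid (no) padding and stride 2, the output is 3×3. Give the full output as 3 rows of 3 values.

6 4.4 9.3
-0.95 13 -5.8
11.25 15.05 0.25

Output[0,0]: The receptive field on the input at this output position is [5.7 -0.8 / 2.4 3.3]. Elementwise product with the kernel and sum: 5.7·0.5 + 2.4·2 + 3.3·-0.5.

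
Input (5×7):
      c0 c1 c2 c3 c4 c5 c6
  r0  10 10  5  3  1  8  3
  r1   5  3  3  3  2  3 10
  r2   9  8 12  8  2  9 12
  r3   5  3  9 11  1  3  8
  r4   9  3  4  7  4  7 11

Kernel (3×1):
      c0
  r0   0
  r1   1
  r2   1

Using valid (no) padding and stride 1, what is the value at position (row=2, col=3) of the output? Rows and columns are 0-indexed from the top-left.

The receptive field on the input at this output position is [8 / 11 / 7]. Elementwise product with the kernel and sum: 11·1 + 7·1.

18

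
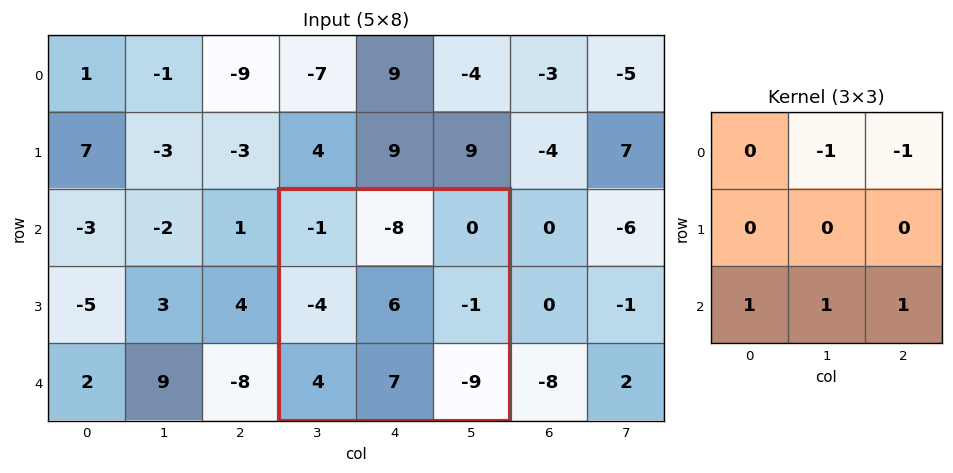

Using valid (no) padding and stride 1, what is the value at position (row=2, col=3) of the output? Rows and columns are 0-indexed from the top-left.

10

The receptive field on the input at this output position is [-1 -8 0 / -4 6 -1 / 4 7 -9]. Elementwise product with the kernel and sum: -8·-1 + 0·-1 + 4·1 + 7·1 + -9·1.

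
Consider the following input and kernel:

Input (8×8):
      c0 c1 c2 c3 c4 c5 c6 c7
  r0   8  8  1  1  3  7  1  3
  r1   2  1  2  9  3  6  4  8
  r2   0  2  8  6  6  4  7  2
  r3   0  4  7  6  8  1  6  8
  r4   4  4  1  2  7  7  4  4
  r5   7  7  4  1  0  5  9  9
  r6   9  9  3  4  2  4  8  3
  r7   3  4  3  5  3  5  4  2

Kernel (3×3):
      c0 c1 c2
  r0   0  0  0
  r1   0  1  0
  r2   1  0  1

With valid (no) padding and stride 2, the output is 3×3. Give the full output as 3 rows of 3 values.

9 23 19
9 14 12
19 6 15

Output[0,0]: The receptive field on the input at this output position is [8 8 1 / 2 1 2 / 0 2 8]. Elementwise product with the kernel and sum: 1·1 + 0·1 + 8·1.
Output[0,1]: The receptive field on the input at this output position is [1 1 3 / 2 9 3 / 8 6 6]. Elementwise product with the kernel and sum: 9·1 + 8·1 + 6·1.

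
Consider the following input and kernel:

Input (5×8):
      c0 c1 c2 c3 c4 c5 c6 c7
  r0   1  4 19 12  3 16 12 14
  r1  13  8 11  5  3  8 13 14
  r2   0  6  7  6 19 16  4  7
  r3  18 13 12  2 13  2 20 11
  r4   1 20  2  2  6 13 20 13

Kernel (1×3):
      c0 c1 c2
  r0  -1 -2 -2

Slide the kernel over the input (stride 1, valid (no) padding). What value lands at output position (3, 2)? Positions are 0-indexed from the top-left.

-42

The receptive field on the input at this output position is [12 2 13]. Elementwise product with the kernel and sum: 12·-1 + 2·-2 + 13·-2.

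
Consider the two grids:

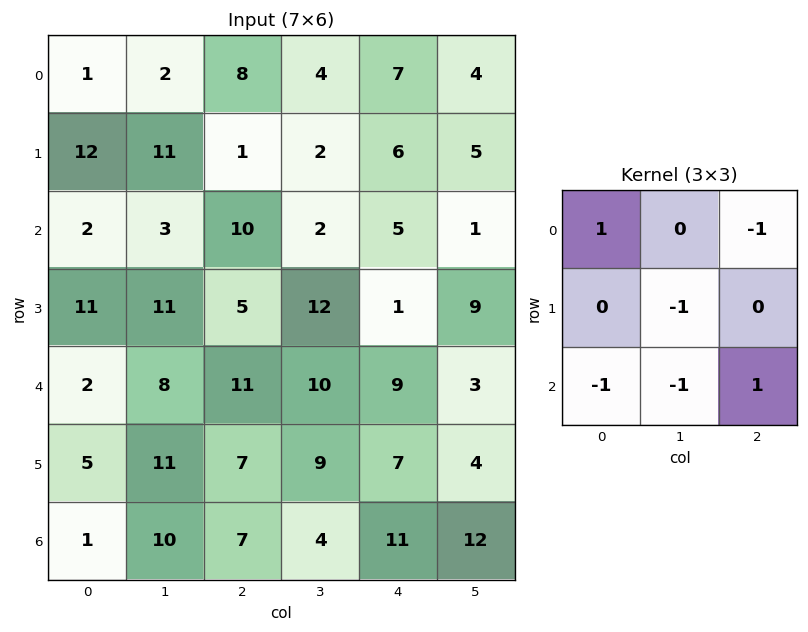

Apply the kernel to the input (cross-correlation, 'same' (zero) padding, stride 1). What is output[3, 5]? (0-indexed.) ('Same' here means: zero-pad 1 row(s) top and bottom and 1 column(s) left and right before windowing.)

The receptive field on the zero-padded input at this output position is [5 1 0 / 1 9 0 / 9 3 0]. Elementwise product with the kernel and sum: 5·1 + 0·-1 + 9·-1 + 9·-1 + 3·-1 + 0·1.

-16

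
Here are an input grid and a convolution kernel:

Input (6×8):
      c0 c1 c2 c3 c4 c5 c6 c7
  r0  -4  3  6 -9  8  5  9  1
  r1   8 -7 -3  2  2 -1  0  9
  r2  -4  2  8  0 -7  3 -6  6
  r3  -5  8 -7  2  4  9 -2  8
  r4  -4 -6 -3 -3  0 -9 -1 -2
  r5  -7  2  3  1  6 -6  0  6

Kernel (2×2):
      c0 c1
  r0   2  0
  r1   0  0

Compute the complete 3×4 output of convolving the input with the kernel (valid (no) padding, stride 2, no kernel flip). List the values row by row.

Output[0,0]: The receptive field on the input at this output position is [-4 3 / 8 -7]. Elementwise product with the kernel and sum: -4·2.
Output[0,1]: The receptive field on the input at this output position is [6 -9 / -3 2]. Elementwise product with the kernel and sum: 6·2.

-8 12 16 18
-8 16 -14 -12
-8 -6 0 -2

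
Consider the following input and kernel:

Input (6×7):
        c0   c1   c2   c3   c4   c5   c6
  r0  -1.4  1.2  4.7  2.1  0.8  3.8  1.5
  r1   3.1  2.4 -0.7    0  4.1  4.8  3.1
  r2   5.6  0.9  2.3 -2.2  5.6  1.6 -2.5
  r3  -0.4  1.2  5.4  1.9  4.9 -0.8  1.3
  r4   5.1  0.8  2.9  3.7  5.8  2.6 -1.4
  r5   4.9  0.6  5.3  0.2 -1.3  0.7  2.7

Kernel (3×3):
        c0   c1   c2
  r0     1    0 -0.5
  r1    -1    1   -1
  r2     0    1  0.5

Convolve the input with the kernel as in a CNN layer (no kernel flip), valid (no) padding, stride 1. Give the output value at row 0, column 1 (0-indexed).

-1.75

The receptive field on the input at this output position is [1.2 4.7 2.1 / 2.4 -0.7 0 / 0.9 2.3 -2.2]. Elementwise product with the kernel and sum: 1.2·1 + 2.1·-0.5 + 2.4·-1 + -0.7·1 + 0·-1 + 2.3·1 + -2.2·0.5.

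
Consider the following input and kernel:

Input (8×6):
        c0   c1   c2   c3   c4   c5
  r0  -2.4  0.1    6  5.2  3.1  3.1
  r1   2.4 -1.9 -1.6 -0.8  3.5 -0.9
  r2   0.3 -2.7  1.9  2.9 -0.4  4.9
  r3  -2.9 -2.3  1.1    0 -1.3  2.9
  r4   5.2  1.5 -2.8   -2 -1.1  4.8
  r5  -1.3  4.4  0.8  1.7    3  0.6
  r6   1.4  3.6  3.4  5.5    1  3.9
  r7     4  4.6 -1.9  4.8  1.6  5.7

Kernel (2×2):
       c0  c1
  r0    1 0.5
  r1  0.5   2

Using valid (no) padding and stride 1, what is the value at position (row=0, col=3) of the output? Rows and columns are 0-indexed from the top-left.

The receptive field on the input at this output position is [5.2 3.1 / -0.8 3.5]. Elementwise product with the kernel and sum: 5.2·1 + 3.1·0.5 + -0.8·0.5 + 3.5·2.

13.35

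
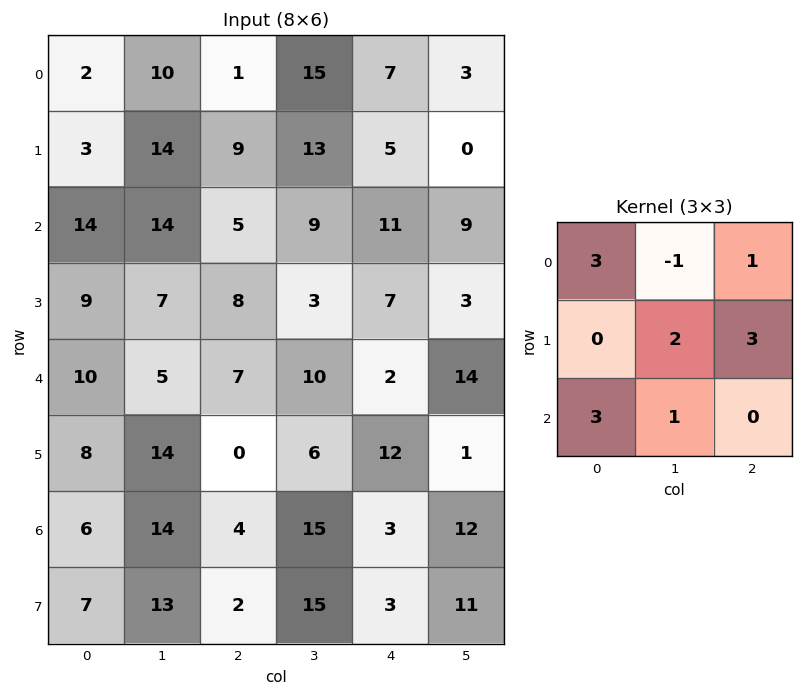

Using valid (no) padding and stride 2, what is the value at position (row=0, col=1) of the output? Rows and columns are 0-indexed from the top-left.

60

The receptive field on the input at this output position is [1 15 7 / 9 13 5 / 5 9 11]. Elementwise product with the kernel and sum: 1·3 + 15·-1 + 7·1 + 13·2 + 5·3 + 5·3 + 9·1.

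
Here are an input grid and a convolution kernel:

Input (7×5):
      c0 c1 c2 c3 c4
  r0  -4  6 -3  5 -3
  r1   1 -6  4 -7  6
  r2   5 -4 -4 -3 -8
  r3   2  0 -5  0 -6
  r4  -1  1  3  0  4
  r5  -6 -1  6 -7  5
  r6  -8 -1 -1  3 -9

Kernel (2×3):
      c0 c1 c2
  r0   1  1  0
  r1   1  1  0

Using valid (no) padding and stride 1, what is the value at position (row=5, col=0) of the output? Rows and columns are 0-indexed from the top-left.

-16

The receptive field on the input at this output position is [-6 -1 6 / -8 -1 -1]. Elementwise product with the kernel and sum: -6·1 + -1·1 + -8·1 + -1·1.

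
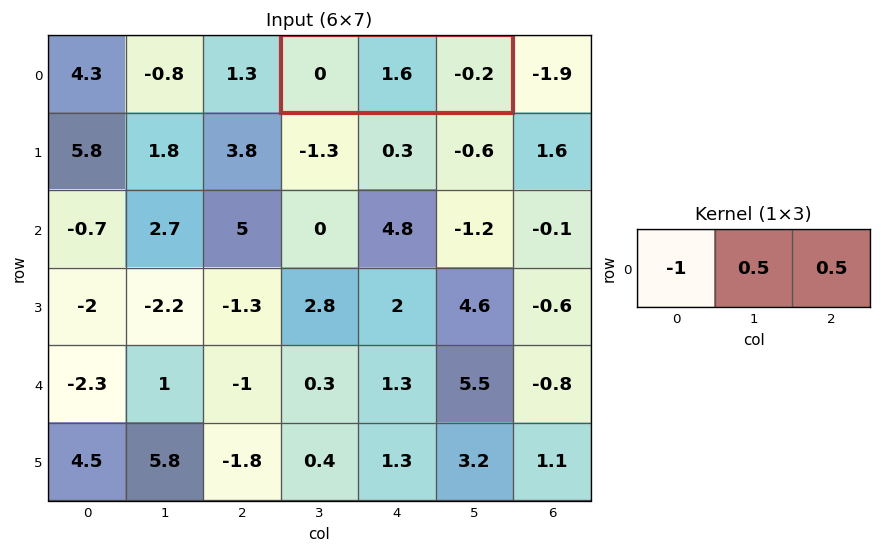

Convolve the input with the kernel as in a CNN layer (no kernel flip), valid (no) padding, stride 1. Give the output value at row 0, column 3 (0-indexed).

The receptive field on the input at this output position is [0 1.6 -0.2]. Elementwise product with the kernel and sum: 0·-1 + 1.6·0.5 + -0.2·0.5.

0.7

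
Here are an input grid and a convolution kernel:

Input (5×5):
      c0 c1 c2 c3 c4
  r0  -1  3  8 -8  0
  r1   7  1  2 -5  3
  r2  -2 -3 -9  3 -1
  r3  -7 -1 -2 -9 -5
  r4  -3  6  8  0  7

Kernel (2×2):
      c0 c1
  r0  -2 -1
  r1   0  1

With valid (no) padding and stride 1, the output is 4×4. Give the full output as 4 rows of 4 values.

Output[0,0]: The receptive field on the input at this output position is [-1 3 / 7 1]. Elementwise product with the kernel and sum: -1·-2 + 3·-1 + 1·1.
Output[0,1]: The receptive field on the input at this output position is [3 8 / 1 2]. Elementwise product with the kernel and sum: 3·-2 + 8·-1 + 2·1.

0 -12 -13 19
-18 -13 4 6
6 13 6 -10
21 12 13 30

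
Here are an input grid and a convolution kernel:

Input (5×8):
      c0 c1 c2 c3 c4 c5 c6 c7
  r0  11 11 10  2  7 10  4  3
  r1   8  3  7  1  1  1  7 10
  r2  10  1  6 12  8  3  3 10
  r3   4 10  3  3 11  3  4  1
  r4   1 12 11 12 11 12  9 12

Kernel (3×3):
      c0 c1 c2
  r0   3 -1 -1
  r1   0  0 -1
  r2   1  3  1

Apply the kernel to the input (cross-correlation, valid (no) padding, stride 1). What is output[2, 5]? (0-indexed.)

The receptive field on the input at this output position is [3 3 10 / 3 4 1 / 12 9 12]. Elementwise product with the kernel and sum: 3·3 + 3·-1 + 10·-1 + 1·-1 + 12·1 + 9·3 + 12·1.

46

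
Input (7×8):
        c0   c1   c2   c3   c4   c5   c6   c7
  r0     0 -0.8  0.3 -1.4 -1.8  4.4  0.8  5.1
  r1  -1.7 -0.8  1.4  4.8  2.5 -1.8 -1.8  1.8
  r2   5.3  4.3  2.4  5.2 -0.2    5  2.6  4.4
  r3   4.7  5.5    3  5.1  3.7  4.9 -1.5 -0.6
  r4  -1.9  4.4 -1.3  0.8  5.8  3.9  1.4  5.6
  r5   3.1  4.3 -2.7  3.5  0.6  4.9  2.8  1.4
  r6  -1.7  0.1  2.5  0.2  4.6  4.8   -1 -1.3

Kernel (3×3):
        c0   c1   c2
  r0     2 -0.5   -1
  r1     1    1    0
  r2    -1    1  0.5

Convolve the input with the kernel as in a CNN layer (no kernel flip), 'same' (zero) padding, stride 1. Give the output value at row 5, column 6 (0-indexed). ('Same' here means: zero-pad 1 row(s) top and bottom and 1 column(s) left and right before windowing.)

2.75

The receptive field on the zero-padded input at this output position is [3.9 1.4 5.6 / 4.9 2.8 1.4 / 4.8 -1 -1.3]. Elementwise product with the kernel and sum: 3.9·2 + 1.4·-0.5 + 5.6·-1 + 4.9·1 + 2.8·1 + 4.8·-1 + -1·1 + -1.3·0.5.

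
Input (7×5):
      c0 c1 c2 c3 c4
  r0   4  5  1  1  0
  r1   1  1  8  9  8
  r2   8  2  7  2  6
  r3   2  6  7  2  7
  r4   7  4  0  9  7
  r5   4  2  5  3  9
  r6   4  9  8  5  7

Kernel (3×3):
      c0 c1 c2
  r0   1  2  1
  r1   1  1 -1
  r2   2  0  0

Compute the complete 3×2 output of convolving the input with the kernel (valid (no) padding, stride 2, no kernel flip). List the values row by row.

25 26
34 19
24 40

Output[0,0]: The receptive field on the input at this output position is [4 5 1 / 1 1 8 / 8 2 7]. Elementwise product with the kernel and sum: 4·1 + 5·2 + 1·1 + 1·1 + 1·1 + 8·-1 + 8·2.
Output[0,1]: The receptive field on the input at this output position is [1 1 0 / 8 9 8 / 7 2 6]. Elementwise product with the kernel and sum: 1·1 + 1·2 + 0·1 + 8·1 + 9·1 + 8·-1 + 7·2.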